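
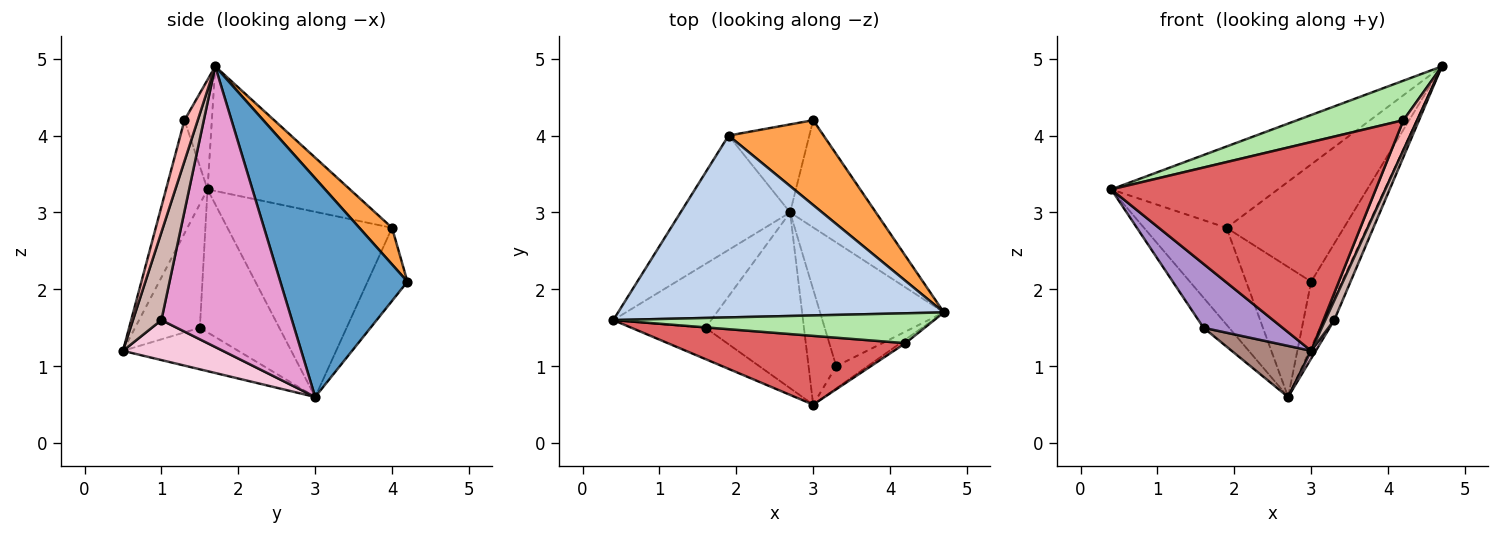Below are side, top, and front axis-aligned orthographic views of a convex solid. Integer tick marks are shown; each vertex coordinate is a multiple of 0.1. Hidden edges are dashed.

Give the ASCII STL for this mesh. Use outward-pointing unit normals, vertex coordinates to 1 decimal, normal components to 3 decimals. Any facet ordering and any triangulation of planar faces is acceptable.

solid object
 facet normal 0.908 0.218 -0.356
  outer loop
   vertex 2.7 3.0 0.6
   vertex 3.0 4.2 2.1
   vertex 4.7 1.7 4.9
  endloop
 endfacet
 facet normal -0.330 0.386 0.862
  outer loop
   vertex 1.9 4.0 2.8
   vertex 0.4 1.6 3.3
   vertex 4.7 1.7 4.9
  endloop
 endfacet
 facet normal 0.220 0.790 0.572
  outer loop
   vertex 1.9 4.0 2.8
   vertex 4.7 1.7 4.9
   vertex 3.0 4.2 2.1
  endloop
 endfacet
 facet normal -0.790 0.396 -0.468
  outer loop
   vertex 1.9 4.0 2.8
   vertex 2.7 3.0 0.6
   vertex 0.4 1.6 3.3
  endloop
 endfacet
 facet normal -0.453 0.738 -0.500
  outer loop
   vertex 1.9 4.0 2.8
   vertex 3.0 4.2 2.1
   vertex 2.7 3.0 0.6
  endloop
 endfacet
 facet normal -0.202 -0.781 0.591
  outer loop
   vertex 4.2 1.3 4.2
   vertex 4.7 1.7 4.9
   vertex 0.4 1.6 3.3
  endloop
 endfacet
 facet normal -0.147 -0.939 0.309
  outer loop
   vertex 4.2 1.3 4.2
   vertex 0.4 1.6 3.3
   vertex 3.0 0.5 1.2
  endloop
 endfacet
 facet normal 0.694 -0.715 -0.087
  outer loop
   vertex 4.2 1.3 4.2
   vertex 3.0 0.5 1.2
   vertex 4.7 1.7 4.9
  endloop
 endfacet
 facet normal -0.593 -0.723 -0.355
  outer loop
   vertex 1.6 1.5 1.5
   vertex 3.0 0.5 1.2
   vertex 0.4 1.6 3.3
  endloop
 endfacet
 facet normal -0.797 0.257 -0.546
  outer loop
   vertex 1.6 1.5 1.5
   vertex 0.4 1.6 3.3
   vertex 2.7 3.0 0.6
  endloop
 endfacet
 facet normal -0.375 -0.259 -0.890
  outer loop
   vertex 1.6 1.5 1.5
   vertex 2.7 3.0 0.6
   vertex 3.0 0.5 1.2
  endloop
 endfacet
 facet normal 0.903 -0.283 -0.323
  outer loop
   vertex 3.3 1.0 1.6
   vertex 4.7 1.7 4.9
   vertex 3.0 0.5 1.2
  endloop
 endfacet
 facet normal 0.913 0.073 -0.403
  outer loop
   vertex 3.3 1.0 1.6
   vertex 2.7 3.0 0.6
   vertex 4.7 1.7 4.9
  endloop
 endfacet
 facet normal 0.822 -0.038 -0.569
  outer loop
   vertex 3.3 1.0 1.6
   vertex 3.0 0.5 1.2
   vertex 2.7 3.0 0.6
  endloop
 endfacet
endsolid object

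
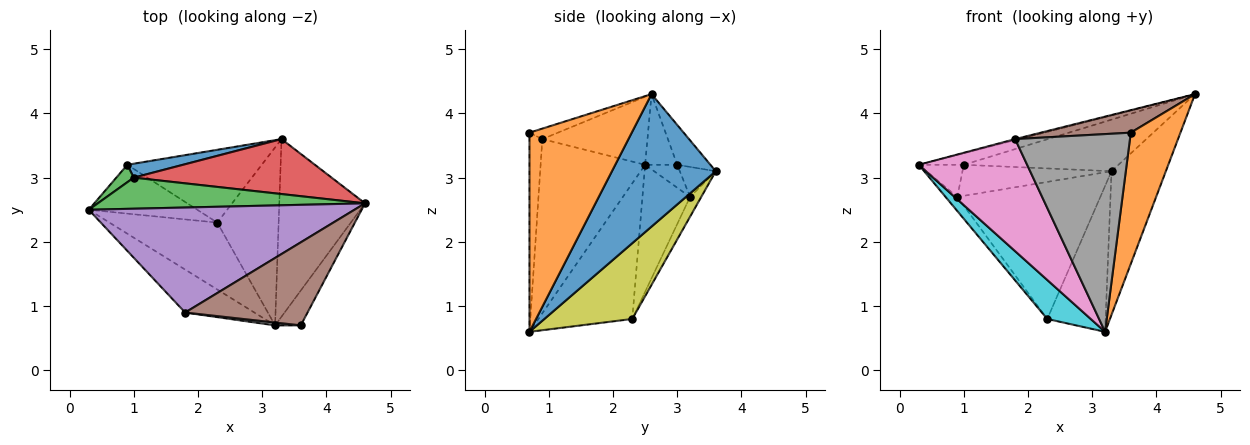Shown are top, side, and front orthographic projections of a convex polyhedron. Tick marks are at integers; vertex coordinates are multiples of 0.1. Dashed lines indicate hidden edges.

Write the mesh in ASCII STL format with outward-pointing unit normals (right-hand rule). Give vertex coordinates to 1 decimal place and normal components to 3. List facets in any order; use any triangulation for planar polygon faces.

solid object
 facet normal 0.769 0.402 -0.497
  outer loop
   vertex 3.3 3.6 3.1
   vertex 4.6 2.6 4.3
   vertex 3.2 0.7 0.6
  endloop
 endfacet
 facet normal 0.894 -0.434 -0.115
  outer loop
   vertex 3.6 0.7 3.7
   vertex 3.2 0.7 0.6
   vertex 4.6 2.6 4.3
  endloop
 endfacet
 facet normal -0.241 0.337 0.910
  outer loop
   vertex 1.0 3.0 3.2
   vertex 0.3 2.5 3.2
   vertex 4.6 2.6 4.3
  endloop
 endfacet
 facet normal -0.145 0.677 0.722
  outer loop
   vertex 1.0 3.0 3.2
   vertex 4.6 2.6 4.3
   vertex 3.3 3.6 3.1
  endloop
 endfacet
 facet normal -0.248 0.010 0.969
  outer loop
   vertex 1.8 0.9 3.6
   vertex 4.6 2.6 4.3
   vertex 0.3 2.5 3.2
  endloop
 endfacet
 facet normal -0.082 -0.260 0.962
  outer loop
   vertex 1.8 0.9 3.6
   vertex 3.6 0.7 3.7
   vertex 4.6 2.6 4.3
  endloop
 endfacet
 facet normal -0.669 -0.694 -0.266
  outer loop
   vertex 1.8 0.9 3.6
   vertex 0.3 2.5 3.2
   vertex 3.2 0.7 0.6
  endloop
 endfacet
 facet normal -0.111 -0.994 0.014
  outer loop
   vertex 1.8 0.9 3.6
   vertex 3.2 0.7 0.6
   vertex 3.6 0.7 3.7
  endloop
 endfacet
 facet normal 0.691 0.458 -0.559
  outer loop
   vertex 2.3 2.3 0.8
   vertex 3.3 3.6 3.1
   vertex 3.2 0.7 0.6
  endloop
 endfacet
 facet normal -0.736 -0.341 -0.585
  outer loop
   vertex 2.3 2.3 0.8
   vertex 3.2 0.7 0.6
   vertex 0.3 2.5 3.2
  endloop
 endfacet
 facet normal -0.215 0.891 0.399
  outer loop
   vertex 0.9 3.2 2.7
   vertex 1.0 3.0 3.2
   vertex 3.3 3.6 3.1
  endloop
 endfacet
 facet normal -0.069 0.881 -0.468
  outer loop
   vertex 0.9 3.2 2.7
   vertex 3.3 3.6 3.1
   vertex 2.3 2.3 0.8
  endloop
 endfacet
 facet normal -0.532 0.744 0.404
  outer loop
   vertex 0.9 3.2 2.7
   vertex 0.3 2.5 3.2
   vertex 1.0 3.0 3.2
  endloop
 endfacet
 facet normal -0.747 0.185 -0.638
  outer loop
   vertex 0.9 3.2 2.7
   vertex 2.3 2.3 0.8
   vertex 0.3 2.5 3.2
  endloop
 endfacet
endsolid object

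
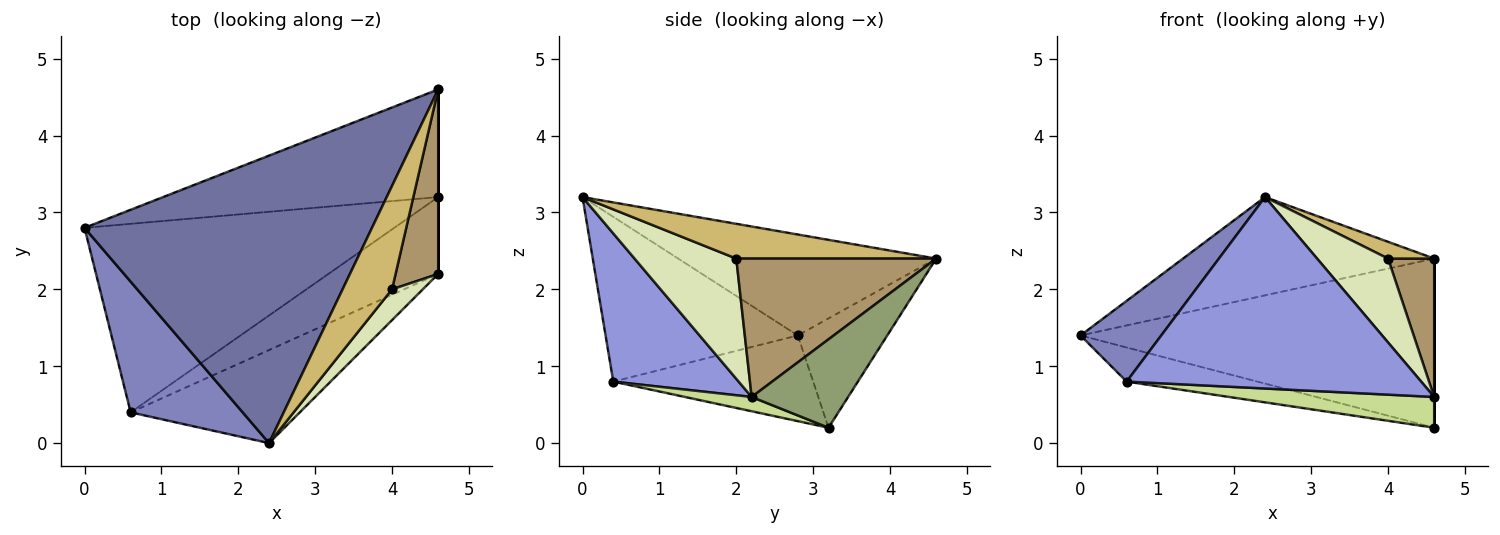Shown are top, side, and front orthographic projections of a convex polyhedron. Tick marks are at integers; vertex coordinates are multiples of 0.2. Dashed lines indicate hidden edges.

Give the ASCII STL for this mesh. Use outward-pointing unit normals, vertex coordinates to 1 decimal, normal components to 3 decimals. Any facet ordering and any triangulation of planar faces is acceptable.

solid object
 facet normal -0.315 0.307 0.898
  outer loop
   vertex 4.6 4.6 2.4
   vertex 0.0 2.8 1.4
   vertex 2.4 0.0 3.2
  endloop
 endfacet
 facet normal -0.781 -0.328 0.531
  outer loop
   vertex 0.6 0.4 0.8
   vertex 2.4 0.0 3.2
   vertex 0.0 2.8 1.4
  endloop
 endfacet
 facet normal 0.358 -0.840 -0.408
  outer loop
   vertex 0.6 0.4 0.8
   vertex 4.6 2.2 0.6
   vertex 2.4 0.0 3.2
  endloop
 endfacet
 facet normal -0.209 0.825 -0.525
  outer loop
   vertex 4.6 3.2 0.2
   vertex 0.0 2.8 1.4
   vertex 4.6 4.6 2.4
  endloop
 endfacet
 facet normal 1.000 0.000 0.000
  outer loop
   vertex 4.6 3.2 0.2
   vertex 4.6 4.6 2.4
   vertex 4.6 2.2 0.6
  endloop
 endfacet
 facet normal -0.263 0.172 -0.949
  outer loop
   vertex 4.6 3.2 0.2
   vertex 0.6 0.4 0.8
   vertex 0.0 2.8 1.4
  endloop
 endfacet
 facet normal 0.120 -0.369 -0.922
  outer loop
   vertex 4.6 3.2 0.2
   vertex 4.6 2.2 0.6
   vertex 0.6 0.4 0.8
  endloop
 endfacet
 facet normal 0.803 -0.560 0.205
  outer loop
   vertex 4.0 2.0 2.4
   vertex 2.4 0.0 3.2
   vertex 4.6 2.2 0.6
  endloop
 endfacet
 facet normal 0.933 -0.215 0.287
  outer loop
   vertex 4.0 2.0 2.4
   vertex 4.6 2.2 0.6
   vertex 4.6 4.6 2.4
  endloop
 endfacet
 facet normal 0.570 -0.132 0.811
  outer loop
   vertex 4.0 2.0 2.4
   vertex 4.6 4.6 2.4
   vertex 2.4 0.0 3.2
  endloop
 endfacet
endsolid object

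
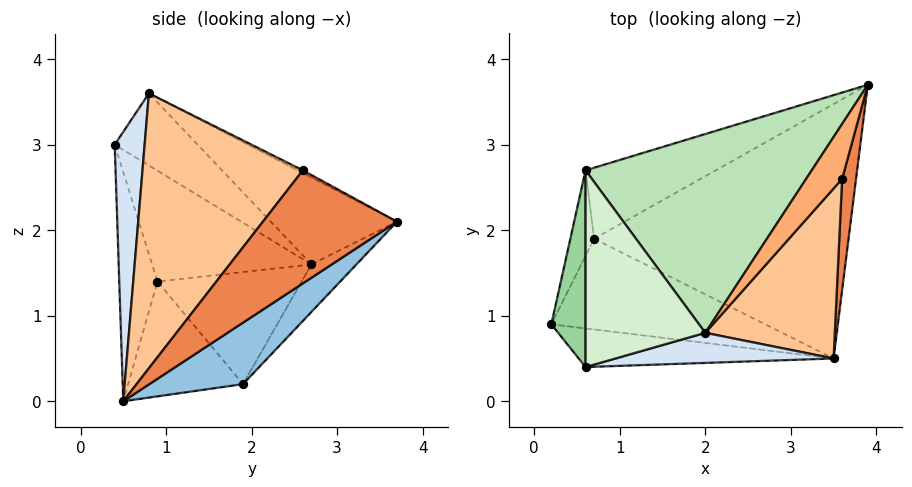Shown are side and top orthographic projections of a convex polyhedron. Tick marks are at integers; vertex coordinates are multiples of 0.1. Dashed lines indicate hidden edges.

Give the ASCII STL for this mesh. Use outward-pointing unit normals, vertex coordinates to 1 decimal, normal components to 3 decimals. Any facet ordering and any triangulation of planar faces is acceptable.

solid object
 facet normal -0.366 -0.634 -0.681
  outer loop
   vertex 0.7 1.9 0.2
   vertex 3.5 0.5 0.0
   vertex 0.2 0.9 1.4
  endloop
 endfacet
 facet normal 0.201 0.520 -0.830
  outer loop
   vertex 0.7 1.9 0.2
   vertex 3.9 3.7 2.1
   vertex 3.5 0.5 0.0
  endloop
 endfacet
 facet normal -0.217 -0.946 -0.241
  outer loop
   vertex 0.6 0.4 3.0
   vertex 0.2 0.9 1.4
   vertex 3.5 0.5 0.0
  endloop
 endfacet
 facet normal 0.205 -0.965 0.166
  outer loop
   vertex 0.6 0.4 3.0
   vertex 3.5 0.5 0.0
   vertex 2.0 0.8 3.6
  endloop
 endfacet
 facet normal 0.972 -0.200 0.120
  outer loop
   vertex 3.6 2.6 2.7
   vertex 3.5 0.5 0.0
   vertex 3.9 3.7 2.1
  endloop
 endfacet
 facet normal -0.064 0.491 0.869
  outer loop
   vertex 3.6 2.6 2.7
   vertex 3.9 3.7 2.1
   vertex 2.0 0.8 3.6
  endloop
 endfacet
 facet normal 0.779 -0.509 0.367
  outer loop
   vertex 3.6 2.6 2.7
   vertex 2.0 0.8 3.6
   vertex 3.5 0.5 0.0
  endloop
 endfacet
 facet normal -0.951 0.234 -0.202
  outer loop
   vertex 0.6 2.7 1.6
   vertex 0.7 1.9 0.2
   vertex 0.2 0.9 1.4
  endloop
 endfacet
 facet normal -0.182 0.848 -0.498
  outer loop
   vertex 0.6 2.7 1.6
   vertex 3.9 3.7 2.1
   vertex 0.7 1.9 0.2
  endloop
 endfacet
 facet normal -0.940 0.177 0.290
  outer loop
   vertex 0.6 2.7 1.6
   vertex 0.2 0.9 1.4
   vertex 0.6 0.4 3.0
  endloop
 endfacet
 facet normal -0.292 0.583 0.758
  outer loop
   vertex 0.6 2.7 1.6
   vertex 2.0 0.8 3.6
   vertex 3.9 3.7 2.1
  endloop
 endfacet
 facet normal -0.458 0.462 0.760
  outer loop
   vertex 0.6 2.7 1.6
   vertex 0.6 0.4 3.0
   vertex 2.0 0.8 3.6
  endloop
 endfacet
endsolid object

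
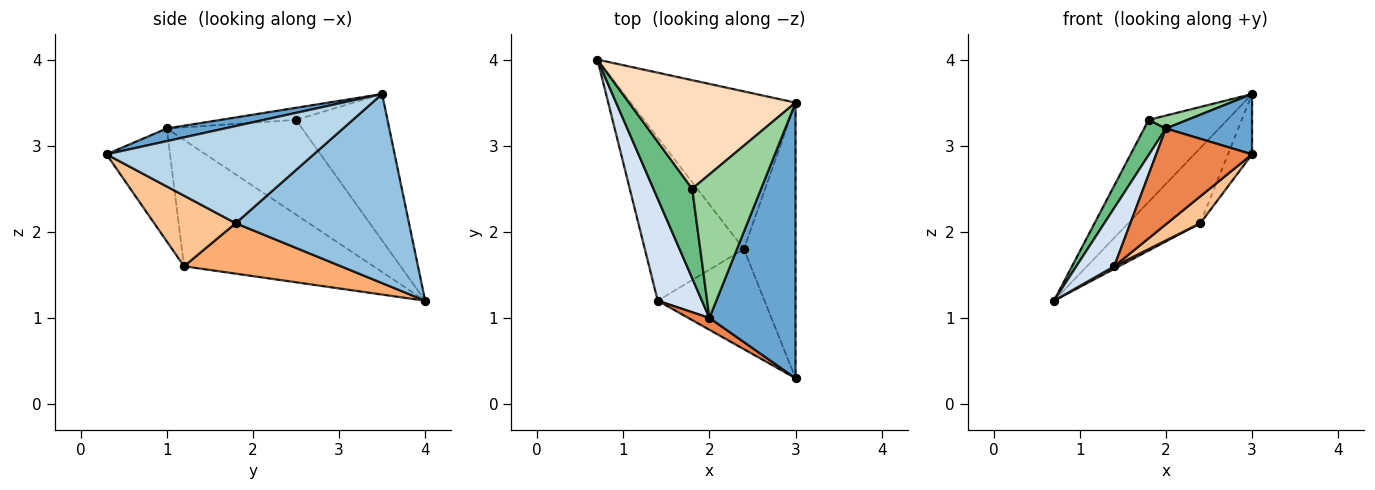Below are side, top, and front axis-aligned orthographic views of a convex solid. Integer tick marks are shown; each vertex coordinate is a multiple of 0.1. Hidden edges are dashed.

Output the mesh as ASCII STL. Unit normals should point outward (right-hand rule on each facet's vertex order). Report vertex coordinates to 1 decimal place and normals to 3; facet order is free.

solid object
 facet normal 0.142 -0.212 0.967
  outer loop
   vertex 2.0 1.0 3.2
   vertex 3.0 0.3 2.9
   vertex 3.0 3.5 3.6
  endloop
 endfacet
 facet normal 0.719 0.299 -0.627
  outer loop
   vertex 2.4 1.8 2.1
   vertex 0.7 4.0 1.2
   vertex 3.0 3.5 3.6
  endloop
 endfacet
 facet normal 0.878 0.102 -0.467
  outer loop
   vertex 2.4 1.8 2.1
   vertex 3.0 3.5 3.6
   vertex 3.0 0.3 2.9
  endloop
 endfacet
 facet normal -0.927 -0.185 0.325
  outer loop
   vertex 1.4 1.2 1.6
   vertex 2.0 1.0 3.2
   vertex 0.7 4.0 1.2
  endloop
 endfacet
 facet normal -0.550 -0.829 0.102
  outer loop
   vertex 1.4 1.2 1.6
   vertex 3.0 0.3 2.9
   vertex 2.0 1.0 3.2
  endloop
 endfacet
 facet normal 0.454 -0.014 -0.891
  outer loop
   vertex 1.4 1.2 1.6
   vertex 0.7 4.0 1.2
   vertex 2.4 1.8 2.1
  endloop
 endfacet
 facet normal 0.538 -0.219 -0.814
  outer loop
   vertex 1.4 1.2 1.6
   vertex 2.4 1.8 2.1
   vertex 3.0 0.3 2.9
  endloop
 endfacet
 facet normal -0.574 0.493 0.653
  outer loop
   vertex 1.8 2.5 3.3
   vertex 3.0 3.5 3.6
   vertex 0.7 4.0 1.2
  endloop
 endfacet
 facet normal -0.915 -0.147 0.375
  outer loop
   vertex 1.8 2.5 3.3
   vertex 0.7 4.0 1.2
   vertex 2.0 1.0 3.2
  endloop
 endfacet
 facet normal -0.172 -0.088 0.981
  outer loop
   vertex 1.8 2.5 3.3
   vertex 2.0 1.0 3.2
   vertex 3.0 3.5 3.6
  endloop
 endfacet
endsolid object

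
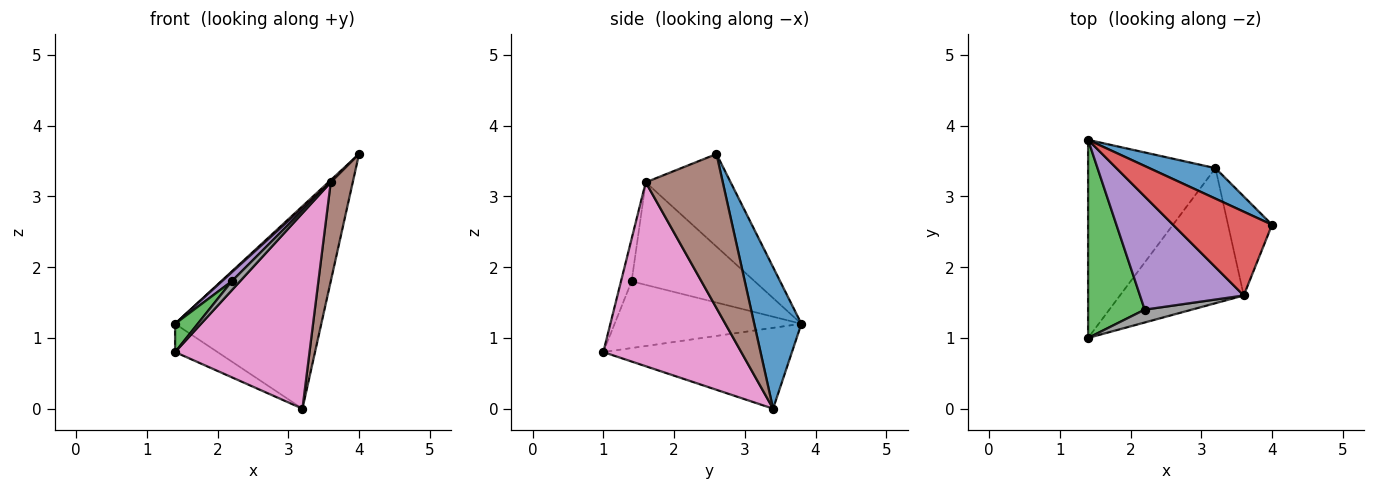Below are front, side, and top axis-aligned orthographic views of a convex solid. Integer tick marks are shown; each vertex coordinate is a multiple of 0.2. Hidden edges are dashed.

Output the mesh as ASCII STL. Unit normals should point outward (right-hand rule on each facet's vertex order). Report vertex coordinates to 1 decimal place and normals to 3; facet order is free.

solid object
 facet normal 0.304 0.942 0.142
  outer loop
   vertex 3.2 3.4 0.0
   vertex 1.4 3.8 1.2
   vertex 4.0 2.6 3.6
  endloop
 endfacet
 facet normal -0.532 0.120 -0.838
  outer loop
   vertex 3.2 3.4 0.0
   vertex 1.4 1.0 0.8
   vertex 1.4 3.8 1.2
  endloop
 endfacet
 facet normal -0.759 -0.092 0.644
  outer loop
   vertex 2.2 1.4 1.8
   vertex 1.4 3.8 1.2
   vertex 1.4 1.0 0.8
  endloop
 endfacet
 facet normal -0.683 -0.019 0.730
  outer loop
   vertex 3.6 1.6 3.2
   vertex 4.0 2.6 3.6
   vertex 1.4 3.8 1.2
  endloop
 endfacet
 facet normal -0.702 -0.056 0.710
  outer loop
   vertex 3.6 1.6 3.2
   vertex 1.4 3.8 1.2
   vertex 2.2 1.4 1.8
  endloop
 endfacet
 facet normal 0.927 -0.265 -0.265
  outer loop
   vertex 3.6 1.6 3.2
   vertex 3.2 3.4 0.0
   vertex 4.0 2.6 3.6
  endloop
 endfacet
 facet normal 0.645 -0.629 -0.434
  outer loop
   vertex 3.6 1.6 3.2
   vertex 1.4 1.0 0.8
   vertex 3.2 3.4 0.0
  endloop
 endfacet
 facet normal -0.593 -0.462 0.659
  outer loop
   vertex 3.6 1.6 3.2
   vertex 2.2 1.4 1.8
   vertex 1.4 1.0 0.8
  endloop
 endfacet
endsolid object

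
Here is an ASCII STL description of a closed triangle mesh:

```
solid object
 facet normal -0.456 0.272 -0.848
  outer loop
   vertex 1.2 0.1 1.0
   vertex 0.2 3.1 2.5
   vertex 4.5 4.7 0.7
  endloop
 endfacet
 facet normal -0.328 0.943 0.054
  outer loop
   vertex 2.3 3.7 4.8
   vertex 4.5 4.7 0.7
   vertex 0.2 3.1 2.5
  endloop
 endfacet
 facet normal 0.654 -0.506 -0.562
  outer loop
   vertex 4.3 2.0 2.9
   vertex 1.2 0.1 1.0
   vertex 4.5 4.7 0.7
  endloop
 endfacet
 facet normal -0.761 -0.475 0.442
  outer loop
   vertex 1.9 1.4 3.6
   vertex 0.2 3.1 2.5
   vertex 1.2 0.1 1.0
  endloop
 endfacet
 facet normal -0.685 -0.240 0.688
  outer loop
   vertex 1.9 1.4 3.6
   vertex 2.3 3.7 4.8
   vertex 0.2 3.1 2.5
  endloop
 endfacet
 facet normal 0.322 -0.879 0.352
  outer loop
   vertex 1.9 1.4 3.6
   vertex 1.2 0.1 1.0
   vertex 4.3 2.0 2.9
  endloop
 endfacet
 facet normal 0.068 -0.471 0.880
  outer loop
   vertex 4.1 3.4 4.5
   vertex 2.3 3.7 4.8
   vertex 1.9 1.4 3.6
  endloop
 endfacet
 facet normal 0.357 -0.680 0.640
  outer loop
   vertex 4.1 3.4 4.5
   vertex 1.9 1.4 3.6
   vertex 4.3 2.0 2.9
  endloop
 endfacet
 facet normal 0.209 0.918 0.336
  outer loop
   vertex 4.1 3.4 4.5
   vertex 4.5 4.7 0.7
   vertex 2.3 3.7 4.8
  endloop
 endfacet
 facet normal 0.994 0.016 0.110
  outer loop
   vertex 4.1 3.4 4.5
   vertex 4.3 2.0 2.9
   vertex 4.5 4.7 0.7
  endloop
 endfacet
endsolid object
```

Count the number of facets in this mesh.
10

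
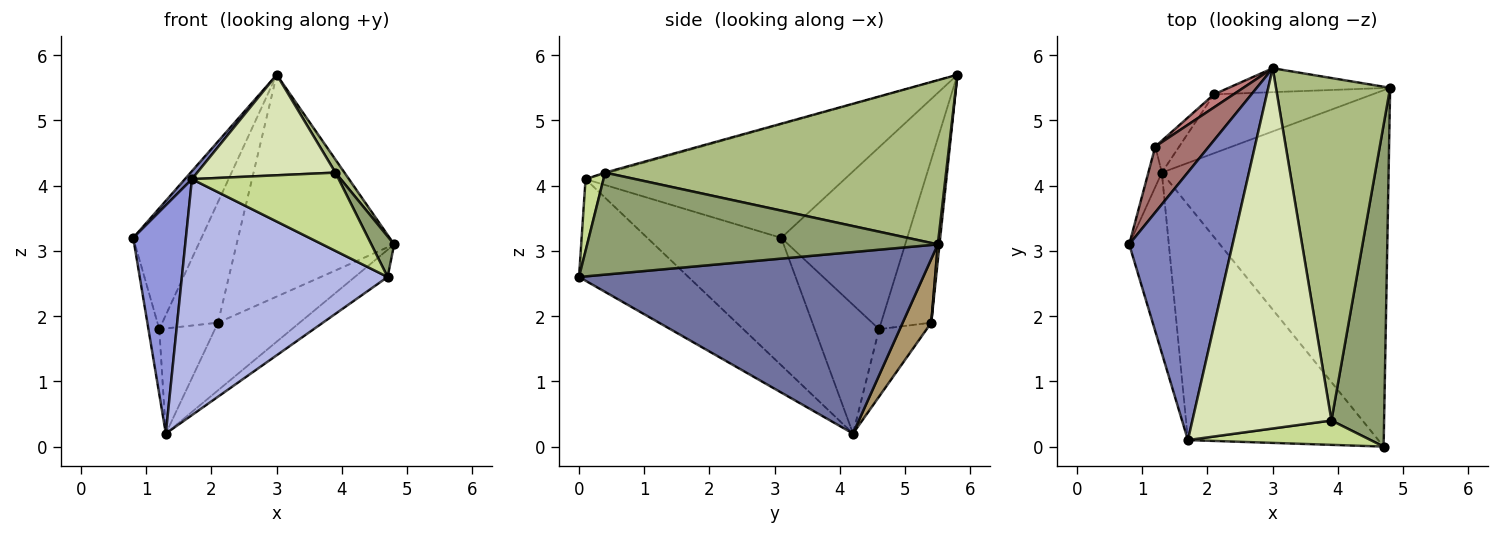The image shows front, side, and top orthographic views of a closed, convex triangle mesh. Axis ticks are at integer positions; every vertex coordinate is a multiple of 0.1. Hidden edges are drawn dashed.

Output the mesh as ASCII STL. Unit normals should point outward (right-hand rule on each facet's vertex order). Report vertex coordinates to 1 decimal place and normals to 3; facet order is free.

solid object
 facet normal 0.624 0.060 -0.779
  outer loop
   vertex 1.3 4.2 0.2
   vertex 4.8 5.5 3.1
   vertex 4.7 0.0 2.6
  endloop
 endfacet
 facet normal -0.740 -0.020 0.673
  outer loop
   vertex 1.7 0.1 4.1
   vertex 3.0 5.8 5.7
   vertex 0.8 3.1 3.2
  endloop
 endfacet
 facet normal -0.894 -0.352 -0.278
  outer loop
   vertex 1.7 0.1 4.1
   vertex 0.8 3.1 3.2
   vertex 1.3 4.2 0.2
  endloop
 endfacet
 facet normal -0.352 -0.663 -0.661
  outer loop
   vertex 1.7 0.1 4.1
   vertex 1.3 4.2 0.2
   vertex 4.7 0.0 2.6
  endloop
 endfacet
 facet normal 0.887 -0.058 0.458
  outer loop
   vertex 3.9 0.4 4.2
   vertex 4.7 0.0 2.6
   vertex 4.8 5.5 3.1
  endloop
 endfacet
 facet normal 0.821 -0.022 0.571
  outer loop
   vertex 3.9 0.4 4.2
   vertex 4.8 5.5 3.1
   vertex 3.0 5.8 5.7
  endloop
 endfacet
 facet normal 0.116 -0.948 0.295
  outer loop
   vertex 3.9 0.4 4.2
   vertex 1.7 0.1 4.1
   vertex 4.7 0.0 2.6
  endloop
 endfacet
 facet normal -0.007 -0.269 0.963
  outer loop
   vertex 3.9 0.4 4.2
   vertex 3.0 5.8 5.7
   vertex 1.7 0.1 4.1
  endloop
 endfacet
 facet normal 0.255 0.729 -0.635
  outer loop
   vertex 2.1 5.4 1.9
   vertex 4.8 5.5 3.1
   vertex 1.3 4.2 0.2
  endloop
 endfacet
 facet normal 0.011 0.994 -0.107
  outer loop
   vertex 2.1 5.4 1.9
   vertex 3.0 5.8 5.7
   vertex 4.8 5.5 3.1
  endloop
 endfacet
 facet normal -0.981 0.166 -0.103
  outer loop
   vertex 1.2 4.6 1.8
   vertex 1.3 4.2 0.2
   vertex 0.8 3.1 3.2
  endloop
 endfacet
 facet normal -0.633 0.741 -0.225
  outer loop
   vertex 1.2 4.6 1.8
   vertex 2.1 5.4 1.9
   vertex 1.3 4.2 0.2
  endloop
 endfacet
 facet normal -0.851 0.461 0.251
  outer loop
   vertex 1.2 4.6 1.8
   vertex 0.8 3.1 3.2
   vertex 3.0 5.8 5.7
  endloop
 endfacet
 facet normal -0.667 0.741 0.080
  outer loop
   vertex 1.2 4.6 1.8
   vertex 3.0 5.8 5.7
   vertex 2.1 5.4 1.9
  endloop
 endfacet
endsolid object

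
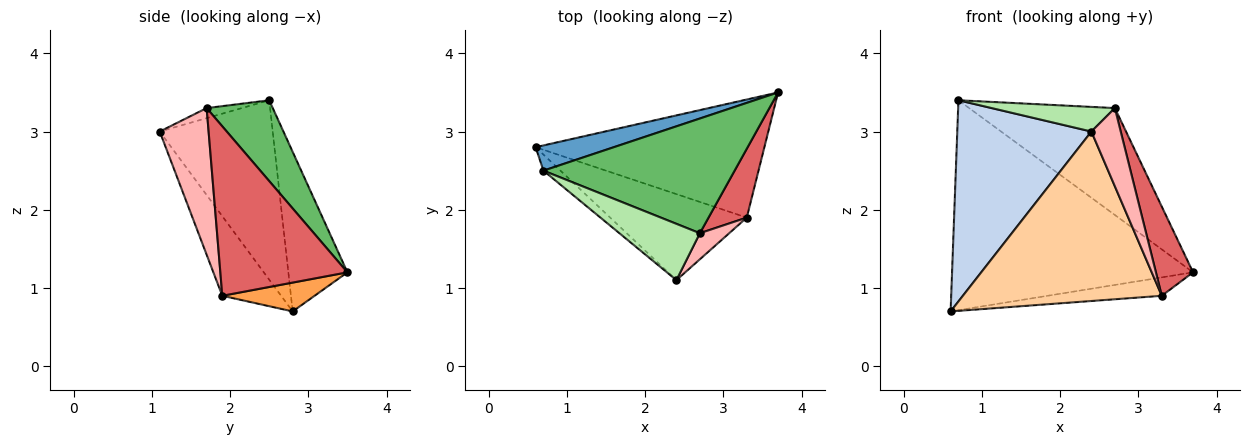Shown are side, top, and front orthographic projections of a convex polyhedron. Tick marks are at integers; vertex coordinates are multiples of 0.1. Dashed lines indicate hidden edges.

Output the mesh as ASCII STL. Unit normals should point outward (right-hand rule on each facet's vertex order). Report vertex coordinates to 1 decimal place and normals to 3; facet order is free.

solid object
 facet normal -0.237 0.965 0.116
  outer loop
   vertex 0.7 2.5 3.4
   vertex 3.7 3.5 1.2
   vertex 0.6 2.8 0.7
  endloop
 endfacet
 facet normal -0.643 -0.763 -0.061
  outer loop
   vertex 0.7 2.5 3.4
   vertex 0.6 2.8 0.7
   vertex 2.4 1.1 3.0
  endloop
 endfacet
 facet normal 0.124 0.153 -0.980
  outer loop
   vertex 3.3 1.9 0.9
   vertex 0.6 2.8 0.7
   vertex 3.7 3.5 1.2
  endloop
 endfacet
 facet normal -0.255 -0.862 -0.438
  outer loop
   vertex 3.3 1.9 0.9
   vertex 2.4 1.1 3.0
   vertex 0.6 2.8 0.7
  endloop
 endfacet
 facet normal 0.295 0.651 0.699
  outer loop
   vertex 2.7 1.7 3.3
   vertex 3.7 3.5 1.2
   vertex 0.7 2.5 3.4
  endloop
 endfacet
 facet normal -0.114 -0.398 0.910
  outer loop
   vertex 2.7 1.7 3.3
   vertex 0.7 2.5 3.4
   vertex 2.4 1.1 3.0
  endloop
 endfacet
 facet normal 0.938 -0.274 0.212
  outer loop
   vertex 2.7 1.7 3.3
   vertex 3.3 1.9 0.9
   vertex 3.7 3.5 1.2
  endloop
 endfacet
 facet normal 0.845 -0.507 0.169
  outer loop
   vertex 2.7 1.7 3.3
   vertex 2.4 1.1 3.0
   vertex 3.3 1.9 0.9
  endloop
 endfacet
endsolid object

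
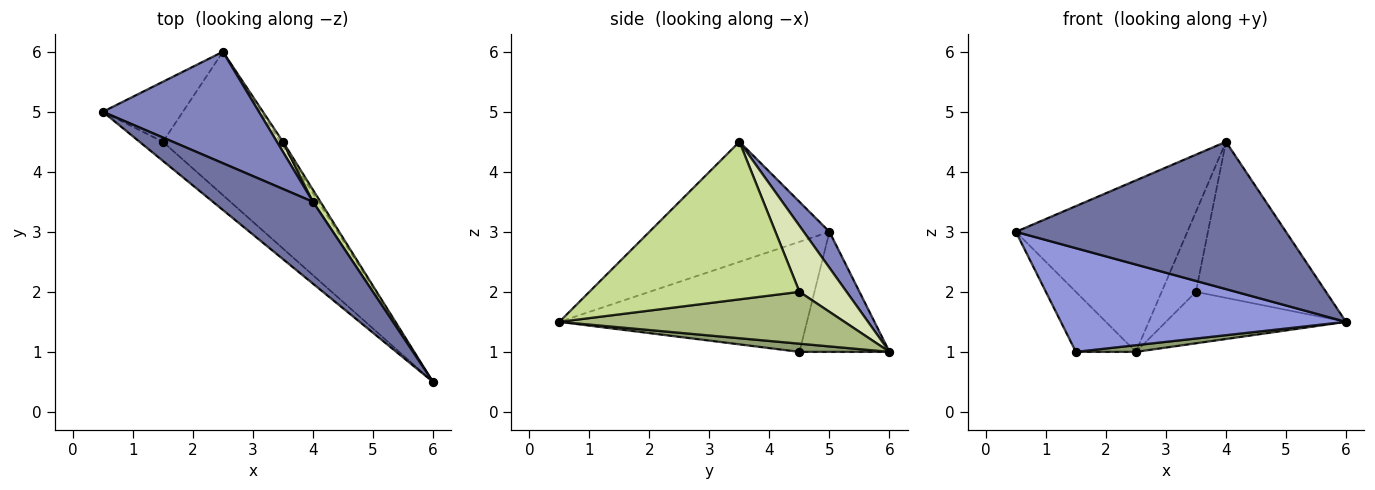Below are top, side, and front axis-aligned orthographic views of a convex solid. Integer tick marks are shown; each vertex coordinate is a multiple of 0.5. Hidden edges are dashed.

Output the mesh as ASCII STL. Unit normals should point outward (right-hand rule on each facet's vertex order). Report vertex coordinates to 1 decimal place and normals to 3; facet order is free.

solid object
 facet normal -0.504 -0.755 0.420
  outer loop
   vertex 4.0 3.5 4.5
   vertex 0.5 5.0 3.0
   vertex 6.0 0.5 1.5
  endloop
 endfacet
 facet normal 0.125 0.832 0.541
  outer loop
   vertex 4.0 3.5 4.5
   vertex 2.5 6.0 1.0
   vertex 0.5 5.0 3.0
  endloop
 endfacet
 facet normal -0.649 -0.748 -0.138
  outer loop
   vertex 1.5 4.5 1.0
   vertex 6.0 0.5 1.5
   vertex 0.5 5.0 3.0
  endloop
 endfacet
 facet normal -0.728 0.485 -0.485
  outer loop
   vertex 1.5 4.5 1.0
   vertex 0.5 5.0 3.0
   vertex 2.5 6.0 1.0
  endloop
 endfacet
 facet normal 0.070 -0.046 -0.997
  outer loop
   vertex 1.5 4.5 1.0
   vertex 2.5 6.0 1.0
   vertex 6.0 0.5 1.5
  endloop
 endfacet
 facet normal 0.845 0.533 -0.044
  outer loop
   vertex 3.5 4.5 2.0
   vertex 6.0 0.5 1.5
   vertex 2.5 6.0 1.0
  endloop
 endfacet
 facet normal 0.850 0.526 0.040
  outer loop
   vertex 3.5 4.5 2.0
   vertex 4.0 3.5 4.5
   vertex 6.0 0.5 1.5
  endloop
 endfacet
 facet normal 0.807 0.587 0.073
  outer loop
   vertex 3.5 4.5 2.0
   vertex 2.5 6.0 1.0
   vertex 4.0 3.5 4.5
  endloop
 endfacet
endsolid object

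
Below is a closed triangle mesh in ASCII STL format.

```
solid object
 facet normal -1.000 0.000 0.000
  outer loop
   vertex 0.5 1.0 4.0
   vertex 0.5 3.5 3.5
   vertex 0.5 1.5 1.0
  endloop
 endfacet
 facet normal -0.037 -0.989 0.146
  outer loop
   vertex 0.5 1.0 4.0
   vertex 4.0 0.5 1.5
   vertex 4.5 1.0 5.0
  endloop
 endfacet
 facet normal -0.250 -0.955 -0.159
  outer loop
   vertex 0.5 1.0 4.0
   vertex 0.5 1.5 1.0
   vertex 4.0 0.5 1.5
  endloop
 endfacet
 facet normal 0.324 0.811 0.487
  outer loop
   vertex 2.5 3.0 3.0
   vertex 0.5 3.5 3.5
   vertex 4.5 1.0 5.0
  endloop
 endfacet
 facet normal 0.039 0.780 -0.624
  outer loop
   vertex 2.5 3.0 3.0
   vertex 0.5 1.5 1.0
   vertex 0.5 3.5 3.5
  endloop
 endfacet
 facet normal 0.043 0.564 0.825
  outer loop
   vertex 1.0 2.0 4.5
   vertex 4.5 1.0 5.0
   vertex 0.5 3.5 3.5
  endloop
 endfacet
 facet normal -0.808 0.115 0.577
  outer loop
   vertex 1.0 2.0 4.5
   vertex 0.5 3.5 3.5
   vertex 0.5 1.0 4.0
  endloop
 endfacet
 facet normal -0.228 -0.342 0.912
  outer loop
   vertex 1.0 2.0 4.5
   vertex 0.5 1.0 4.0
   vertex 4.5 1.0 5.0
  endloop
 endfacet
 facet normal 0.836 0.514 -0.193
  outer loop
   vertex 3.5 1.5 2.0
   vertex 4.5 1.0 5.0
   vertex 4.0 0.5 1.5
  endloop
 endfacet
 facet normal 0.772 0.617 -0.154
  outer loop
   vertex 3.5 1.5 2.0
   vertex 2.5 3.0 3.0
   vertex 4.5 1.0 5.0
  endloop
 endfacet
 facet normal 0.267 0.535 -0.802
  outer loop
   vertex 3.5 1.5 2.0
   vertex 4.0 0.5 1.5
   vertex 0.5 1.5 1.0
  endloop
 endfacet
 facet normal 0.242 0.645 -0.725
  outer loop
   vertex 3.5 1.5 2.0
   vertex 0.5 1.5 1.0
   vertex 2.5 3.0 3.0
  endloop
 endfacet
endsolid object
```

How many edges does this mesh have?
18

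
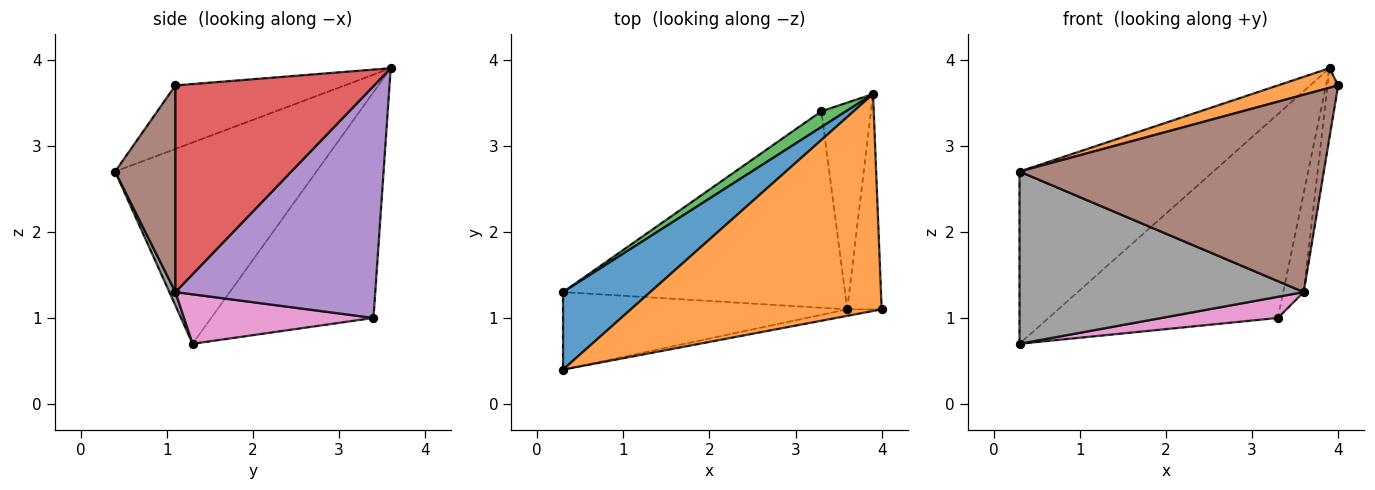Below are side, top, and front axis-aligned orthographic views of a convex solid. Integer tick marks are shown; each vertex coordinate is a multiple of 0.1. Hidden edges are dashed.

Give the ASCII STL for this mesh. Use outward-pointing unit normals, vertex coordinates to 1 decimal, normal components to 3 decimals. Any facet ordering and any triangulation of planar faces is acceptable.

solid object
 facet normal -0.688 0.662 0.298
  outer loop
   vertex 0.3 0.4 2.7
   vertex 3.9 3.6 3.9
   vertex 0.3 1.3 0.7
  endloop
 endfacet
 facet normal -0.245 -0.087 0.966
  outer loop
   vertex 0.3 0.4 2.7
   vertex 4.0 1.1 3.7
   vertex 3.9 3.6 3.9
  endloop
 endfacet
 facet normal -0.577 0.815 0.063
  outer loop
   vertex 3.3 3.4 1.0
   vertex 0.3 1.3 0.7
   vertex 3.9 3.6 3.9
  endloop
 endfacet
 facet normal 0.985 0.053 -0.164
  outer loop
   vertex 3.6 1.1 1.3
   vertex 3.9 3.6 3.9
   vertex 4.0 1.1 3.7
  endloop
 endfacet
 facet normal 0.973 0.100 -0.208
  outer loop
   vertex 3.6 1.1 1.3
   vertex 3.3 3.4 1.0
   vertex 3.9 3.6 3.9
  endloop
 endfacet
 facet normal 0.194 -0.980 -0.032
  outer loop
   vertex 3.6 1.1 1.3
   vertex 4.0 1.1 3.7
   vertex 0.3 0.4 2.7
  endloop
 endfacet
 facet normal 0.172 -0.105 -0.979
  outer loop
   vertex 3.6 1.1 1.3
   vertex 0.3 1.3 0.7
   vertex 3.3 3.4 1.0
  endloop
 endfacet
 facet normal 0.019 -0.912 -0.410
  outer loop
   vertex 3.6 1.1 1.3
   vertex 0.3 0.4 2.7
   vertex 0.3 1.3 0.7
  endloop
 endfacet
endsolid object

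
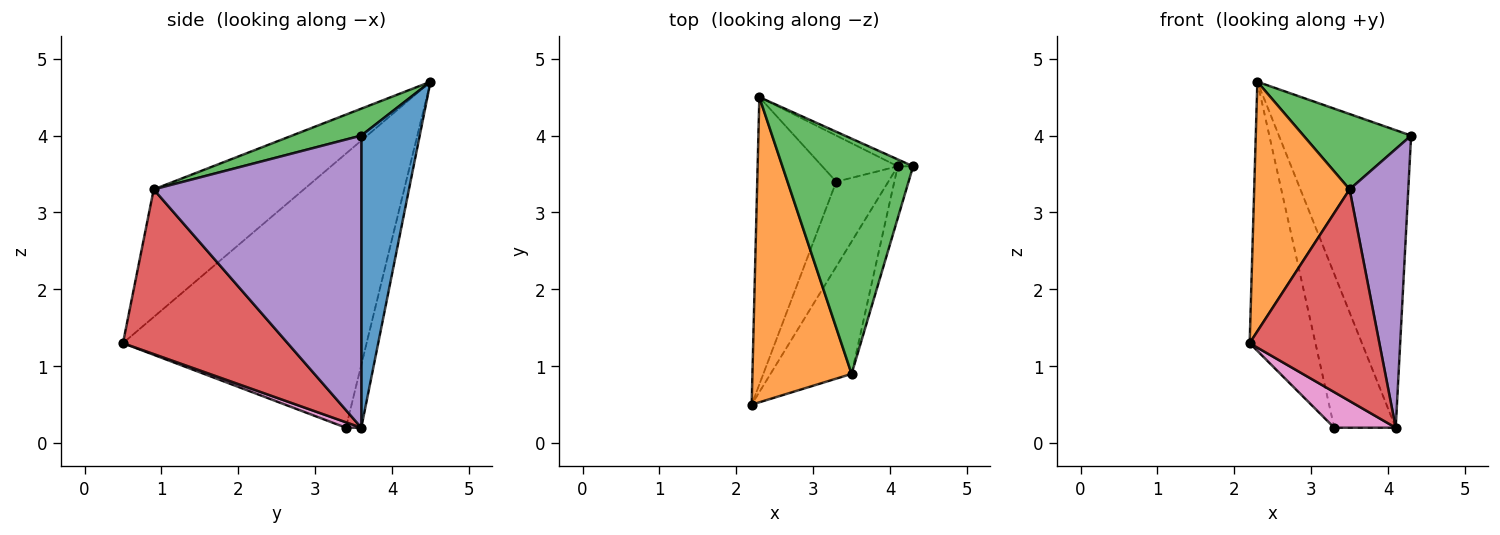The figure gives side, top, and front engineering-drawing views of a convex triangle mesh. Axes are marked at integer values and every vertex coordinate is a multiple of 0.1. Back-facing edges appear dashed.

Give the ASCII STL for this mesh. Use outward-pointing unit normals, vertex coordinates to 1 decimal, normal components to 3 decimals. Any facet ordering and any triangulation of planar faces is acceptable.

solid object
 facet normal 0.404 0.914 -0.021
  outer loop
   vertex 4.1 3.6 0.2
   vertex 2.3 4.5 4.7
   vertex 4.3 3.6 4.0
  endloop
 endfacet
 facet normal -0.706 -0.449 0.548
  outer loop
   vertex 3.5 0.9 3.3
   vertex 2.3 4.5 4.7
   vertex 2.2 0.5 1.3
  endloop
 endfacet
 facet normal 0.192 -0.299 0.935
  outer loop
   vertex 3.5 0.9 3.3
   vertex 4.3 3.6 4.0
   vertex 2.3 4.5 4.7
  endloop
 endfacet
 facet normal 0.733 -0.577 -0.361
  outer loop
   vertex 3.5 0.9 3.3
   vertex 2.2 0.5 1.3
   vertex 4.1 3.6 0.2
  endloop
 endfacet
 facet normal 0.961 -0.272 -0.051
  outer loop
   vertex 3.5 0.9 3.3
   vertex 4.1 3.6 0.2
   vertex 4.3 3.6 4.0
  endloop
 endfacet
 facet normal -0.930 0.251 -0.268
  outer loop
   vertex 3.3 3.4 0.2
   vertex 2.2 0.5 1.3
   vertex 2.3 4.5 4.7
  endloop
 endfacet
 facet normal 0.096 -0.385 -0.918
  outer loop
   vertex 3.3 3.4 0.2
   vertex 4.1 3.6 0.2
   vertex 2.2 0.5 1.3
  endloop
 endfacet
 facet normal -0.233 0.931 -0.279
  outer loop
   vertex 3.3 3.4 0.2
   vertex 2.3 4.5 4.7
   vertex 4.1 3.6 0.2
  endloop
 endfacet
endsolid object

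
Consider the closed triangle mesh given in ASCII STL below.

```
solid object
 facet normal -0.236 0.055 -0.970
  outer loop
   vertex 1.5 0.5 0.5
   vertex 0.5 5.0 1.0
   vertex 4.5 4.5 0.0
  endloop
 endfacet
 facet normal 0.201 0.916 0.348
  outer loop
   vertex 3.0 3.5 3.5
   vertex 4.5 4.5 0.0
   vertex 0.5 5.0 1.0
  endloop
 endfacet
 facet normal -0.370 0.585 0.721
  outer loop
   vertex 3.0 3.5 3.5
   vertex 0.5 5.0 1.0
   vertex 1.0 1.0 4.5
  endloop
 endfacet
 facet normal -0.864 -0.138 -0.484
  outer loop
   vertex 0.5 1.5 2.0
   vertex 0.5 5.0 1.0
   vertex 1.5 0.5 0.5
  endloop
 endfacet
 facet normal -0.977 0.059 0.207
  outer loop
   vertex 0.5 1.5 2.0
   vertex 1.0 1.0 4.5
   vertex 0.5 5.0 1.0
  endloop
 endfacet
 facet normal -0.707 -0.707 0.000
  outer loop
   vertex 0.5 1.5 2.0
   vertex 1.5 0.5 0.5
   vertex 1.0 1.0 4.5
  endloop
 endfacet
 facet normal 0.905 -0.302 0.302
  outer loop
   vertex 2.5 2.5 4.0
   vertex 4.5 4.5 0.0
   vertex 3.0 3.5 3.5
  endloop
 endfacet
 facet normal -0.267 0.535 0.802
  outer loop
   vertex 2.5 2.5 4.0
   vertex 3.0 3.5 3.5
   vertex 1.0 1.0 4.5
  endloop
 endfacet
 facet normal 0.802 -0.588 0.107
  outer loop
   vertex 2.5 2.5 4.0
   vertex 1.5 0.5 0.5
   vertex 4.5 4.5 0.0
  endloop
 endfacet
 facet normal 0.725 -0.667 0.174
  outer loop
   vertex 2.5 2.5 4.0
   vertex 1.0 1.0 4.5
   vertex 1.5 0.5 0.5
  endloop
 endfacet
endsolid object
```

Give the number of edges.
15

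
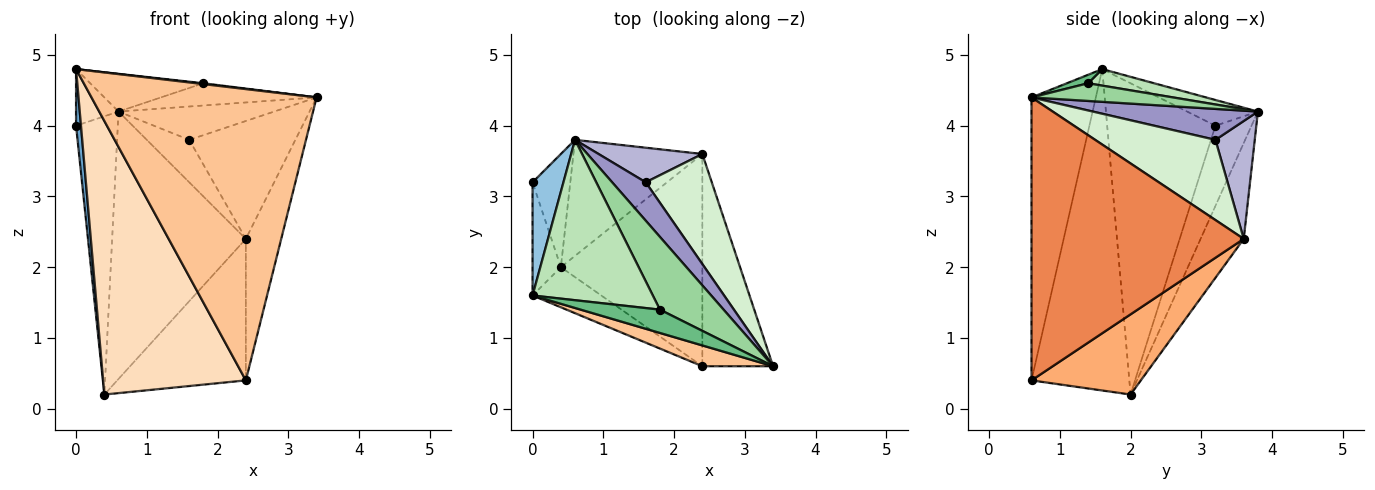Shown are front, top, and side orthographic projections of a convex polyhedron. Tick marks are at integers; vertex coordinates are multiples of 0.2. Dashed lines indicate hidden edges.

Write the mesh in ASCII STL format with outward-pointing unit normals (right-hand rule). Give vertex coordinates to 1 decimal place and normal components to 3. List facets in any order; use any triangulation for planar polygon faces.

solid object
 facet normal -0.995 -0.045 -0.090
  outer loop
   vertex 0.4 2.0 0.2
   vertex 0.0 1.6 4.8
   vertex 0.0 3.2 4.0
  endloop
 endfacet
 facet normal -0.598 0.359 0.717
  outer loop
   vertex 0.6 3.8 4.2
   vertex 0.0 3.2 4.0
   vertex 0.0 1.6 4.8
  endloop
 endfacet
 facet normal -0.625 0.723 -0.294
  outer loop
   vertex 0.6 3.8 4.2
   vertex 0.4 2.0 0.2
   vertex 0.0 3.2 4.0
  endloop
 endfacet
 facet normal -0.284 0.880 -0.382
  outer loop
   vertex 0.6 3.8 4.2
   vertex 2.4 3.6 2.4
   vertex 0.4 2.0 0.2
  endloop
 endfacet
 facet normal 0.958 0.160 -0.239
  outer loop
   vertex 2.4 0.6 0.4
   vertex 2.4 3.6 2.4
   vertex 3.4 0.6 4.4
  endloop
 endfacet
 facet normal 0.426 0.502 -0.753
  outer loop
   vertex 2.4 0.6 0.4
   vertex 0.4 2.0 0.2
   vertex 2.4 3.6 2.4
  endloop
 endfacet
 facet normal -0.274 -0.959 0.069
  outer loop
   vertex 2.4 0.6 0.4
   vertex 3.4 0.6 4.4
   vertex 0.0 1.6 4.8
  endloop
 endfacet
 facet normal -0.561 -0.819 -0.120
  outer loop
   vertex 2.4 0.6 0.4
   vertex 0.0 1.6 4.8
   vertex 0.4 2.0 0.2
  endloop
 endfacet
 facet normal 0.106 -0.035 0.994
  outer loop
   vertex 1.8 1.4 4.6
   vertex 0.0 1.6 4.8
   vertex 3.4 0.6 4.4
  endloop
 endfacet
 facet normal 0.257 0.282 0.924
  outer loop
   vertex 1.8 1.4 4.6
   vertex 3.4 0.6 4.4
   vertex 0.6 3.8 4.2
  endloop
 endfacet
 facet normal 0.132 0.227 0.965
  outer loop
   vertex 1.8 1.4 4.6
   vertex 0.6 3.8 4.2
   vertex 0.0 1.6 4.8
  endloop
 endfacet
 facet normal 0.638 0.563 0.525
  outer loop
   vertex 1.6 3.2 3.8
   vertex 3.4 0.6 4.4
   vertex 2.4 3.6 2.4
  endloop
 endfacet
 facet normal 0.571 0.538 0.620
  outer loop
   vertex 1.6 3.2 3.8
   vertex 0.6 3.8 4.2
   vertex 3.4 0.6 4.4
  endloop
 endfacet
 facet normal 0.583 0.630 0.513
  outer loop
   vertex 1.6 3.2 3.8
   vertex 2.4 3.6 2.4
   vertex 0.6 3.8 4.2
  endloop
 endfacet
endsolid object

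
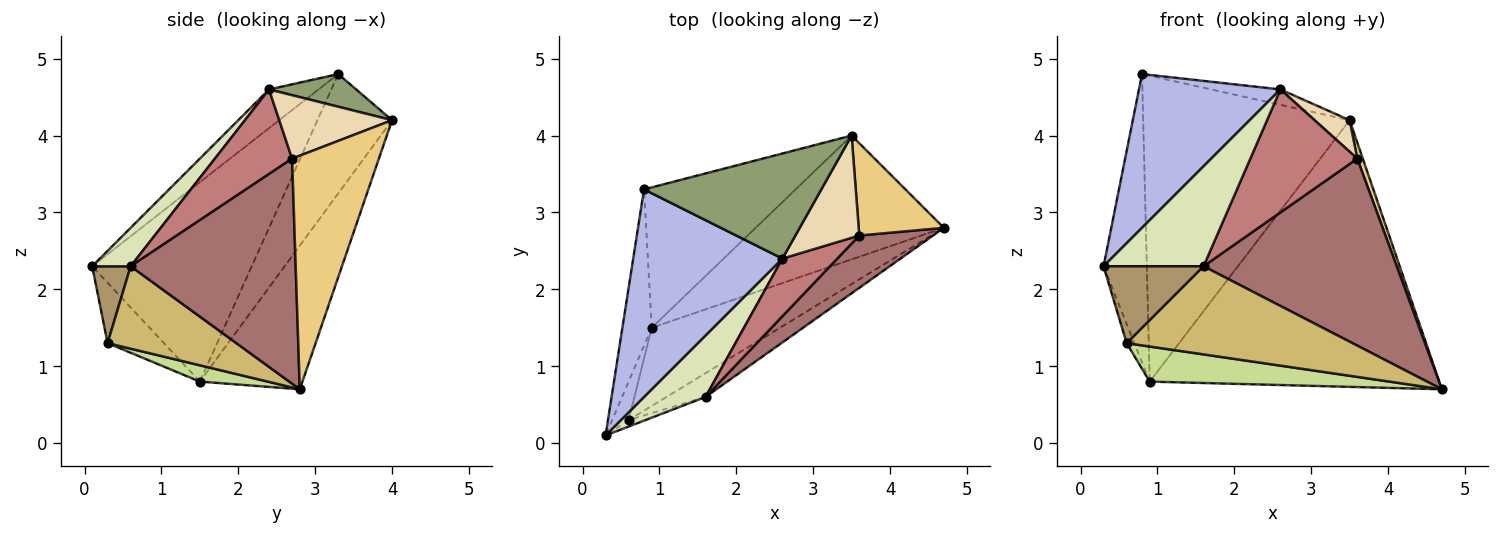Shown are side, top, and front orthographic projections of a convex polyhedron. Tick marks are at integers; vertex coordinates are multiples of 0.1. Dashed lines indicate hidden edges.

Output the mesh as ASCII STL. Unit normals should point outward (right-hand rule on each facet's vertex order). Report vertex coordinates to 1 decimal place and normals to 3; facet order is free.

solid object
 facet normal -0.956 0.259 -0.140
  outer loop
   vertex 0.9 1.5 0.8
   vertex 0.3 0.1 2.3
   vertex 0.8 3.3 4.8
  endloop
 endfacet
 facet normal -0.306 0.863 -0.401
  outer loop
   vertex 0.9 1.5 0.8
   vertex 3.5 4.0 4.2
   vertex 4.7 2.8 0.7
  endloop
 endfacet
 facet normal -0.312 0.863 -0.396
  outer loop
   vertex 0.9 1.5 0.8
   vertex 0.8 3.3 4.8
   vertex 3.5 4.0 4.2
  endloop
 endfacet
 facet normal -0.204 -0.583 0.787
  outer loop
   vertex 2.6 2.4 4.6
   vertex 0.8 3.3 4.8
   vertex 0.3 0.1 2.3
  endloop
 endfacet
 facet normal 0.179 0.142 0.973
  outer loop
   vertex 2.6 2.4 4.6
   vertex 3.5 4.0 4.2
   vertex 0.8 3.3 4.8
  endloop
 endfacet
 facet normal -0.957 0.130 -0.261
  outer loop
   vertex 0.6 0.3 1.3
   vertex 0.3 0.1 2.3
   vertex 0.9 1.5 0.8
  endloop
 endfacet
 facet normal 0.115 -0.406 -0.906
  outer loop
   vertex 0.6 0.3 1.3
   vertex 0.9 1.5 0.8
   vertex 4.7 2.8 0.7
  endloop
 endfacet
 facet normal 0.311 -0.809 0.498
  outer loop
   vertex 1.6 0.6 2.3
   vertex 2.6 2.4 4.6
   vertex 0.3 0.1 2.3
  endloop
 endfacet
 facet normal 0.358 -0.930 -0.079
  outer loop
   vertex 1.6 0.6 2.3
   vertex 0.3 0.1 2.3
   vertex 0.6 0.3 1.3
  endloop
 endfacet
 facet normal 0.482 -0.846 -0.229
  outer loop
   vertex 1.6 0.6 2.3
   vertex 0.6 0.3 1.3
   vertex 4.7 2.8 0.7
  endloop
 endfacet
 facet normal 0.938 -0.059 0.342
  outer loop
   vertex 3.6 2.7 3.7
   vertex 4.7 2.8 0.7
   vertex 3.5 4.0 4.2
  endloop
 endfacet
 facet normal 0.688 -0.214 0.693
  outer loop
   vertex 3.6 2.7 3.7
   vertex 3.5 4.0 4.2
   vertex 2.6 2.4 4.6
  endloop
 endfacet
 facet normal 0.635 -0.744 0.208
  outer loop
   vertex 3.6 2.7 3.7
   vertex 1.6 0.6 2.3
   vertex 4.7 2.8 0.7
  endloop
 endfacet
 facet normal 0.547 -0.758 0.355
  outer loop
   vertex 3.6 2.7 3.7
   vertex 2.6 2.4 4.6
   vertex 1.6 0.6 2.3
  endloop
 endfacet
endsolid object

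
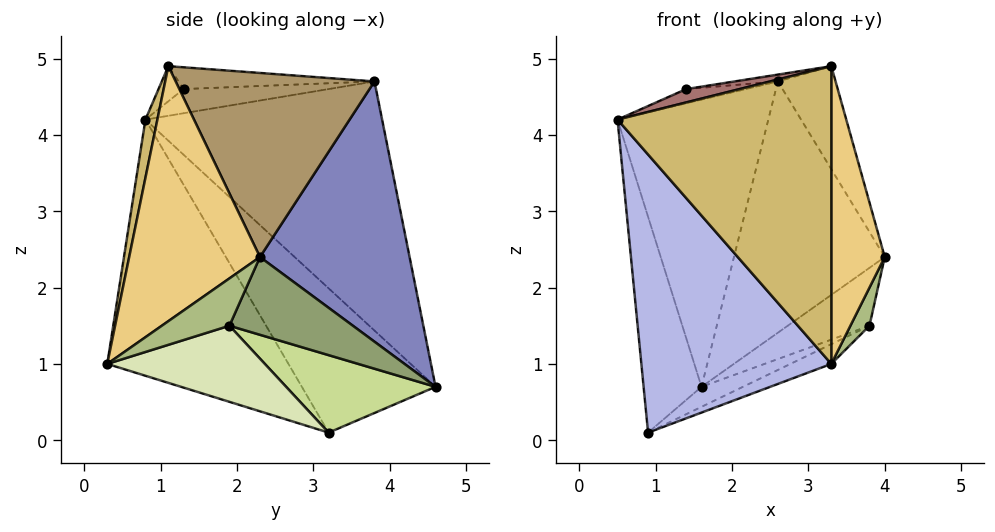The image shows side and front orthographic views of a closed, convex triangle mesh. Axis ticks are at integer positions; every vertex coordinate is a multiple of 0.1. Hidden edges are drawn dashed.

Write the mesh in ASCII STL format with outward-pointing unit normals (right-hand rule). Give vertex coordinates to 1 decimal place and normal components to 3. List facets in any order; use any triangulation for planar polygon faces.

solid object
 facet normal -0.804 0.512 0.303
  outer loop
   vertex 2.6 3.8 4.7
   vertex 1.6 4.6 0.7
   vertex 0.5 0.8 4.2
  endloop
 endfacet
 facet normal 0.704 0.709 -0.034
  outer loop
   vertex 2.6 3.8 4.7
   vertex 4.0 2.3 2.4
   vertex 1.6 4.6 0.7
  endloop
 endfacet
 facet normal -0.908 0.393 0.142
  outer loop
   vertex 0.9 3.2 0.1
   vertex 0.5 0.8 4.2
   vertex 1.6 4.6 0.7
  endloop
 endfacet
 facet normal -0.620 -0.650 -0.441
  outer loop
   vertex 0.9 3.2 0.1
   vertex 3.3 0.3 1.0
   vertex 0.5 0.8 4.2
  endloop
 endfacet
 facet normal 0.766 0.507 -0.395
  outer loop
   vertex 3.8 1.9 1.5
   vertex 1.6 4.6 0.7
   vertex 4.0 2.3 2.4
  endloop
 endfacet
 facet normal 0.958 -0.270 -0.093
  outer loop
   vertex 3.8 1.9 1.5
   vertex 4.0 2.3 2.4
   vertex 3.3 0.3 1.0
  endloop
 endfacet
 facet normal 0.479 0.133 -0.868
  outer loop
   vertex 3.8 1.9 1.5
   vertex 0.9 3.2 0.1
   vertex 1.6 4.6 0.7
  endloop
 endfacet
 facet normal 0.476 0.123 -0.871
  outer loop
   vertex 3.8 1.9 1.5
   vertex 3.3 0.3 1.0
   vertex 0.9 3.2 0.1
  endloop
 endfacet
 facet normal 0.891 0.259 0.374
  outer loop
   vertex 3.3 1.1 4.9
   vertex 4.0 2.3 2.4
   vertex 2.6 3.8 4.7
  endloop
 endfacet
 facet normal 0.055 -0.978 0.201
  outer loop
   vertex 3.3 1.1 4.9
   vertex 0.5 0.8 4.2
   vertex 3.3 0.3 1.0
  endloop
 endfacet
 facet normal 0.923 -0.377 0.077
  outer loop
   vertex 3.3 1.1 4.9
   vertex 3.3 0.3 1.0
   vertex 4.0 2.3 2.4
  endloop
 endfacet
 facet normal -0.489 0.201 0.849
  outer loop
   vertex 1.4 1.3 4.6
   vertex 2.6 3.8 4.7
   vertex 0.5 0.8 4.2
  endloop
 endfacet
 facet normal -0.184 -0.391 0.902
  outer loop
   vertex 1.4 1.3 4.6
   vertex 0.5 0.8 4.2
   vertex 3.3 1.1 4.9
  endloop
 endfacet
 facet normal -0.152 0.034 0.988
  outer loop
   vertex 1.4 1.3 4.6
   vertex 3.3 1.1 4.9
   vertex 2.6 3.8 4.7
  endloop
 endfacet
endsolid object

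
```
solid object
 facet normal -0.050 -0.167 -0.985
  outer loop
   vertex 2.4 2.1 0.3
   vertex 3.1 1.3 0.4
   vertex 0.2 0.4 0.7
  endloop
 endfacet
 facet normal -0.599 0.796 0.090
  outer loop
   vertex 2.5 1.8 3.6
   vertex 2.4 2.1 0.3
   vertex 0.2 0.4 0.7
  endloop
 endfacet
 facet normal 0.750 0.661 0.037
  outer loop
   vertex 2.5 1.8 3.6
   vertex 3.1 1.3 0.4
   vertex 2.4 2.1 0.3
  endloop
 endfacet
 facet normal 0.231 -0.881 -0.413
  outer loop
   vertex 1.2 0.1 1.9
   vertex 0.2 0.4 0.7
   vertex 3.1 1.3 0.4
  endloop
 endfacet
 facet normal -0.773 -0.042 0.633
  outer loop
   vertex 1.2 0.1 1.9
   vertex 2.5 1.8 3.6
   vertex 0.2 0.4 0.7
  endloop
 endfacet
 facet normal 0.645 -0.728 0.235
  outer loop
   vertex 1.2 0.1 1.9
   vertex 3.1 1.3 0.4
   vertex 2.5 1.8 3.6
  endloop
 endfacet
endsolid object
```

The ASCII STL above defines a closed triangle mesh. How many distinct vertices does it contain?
5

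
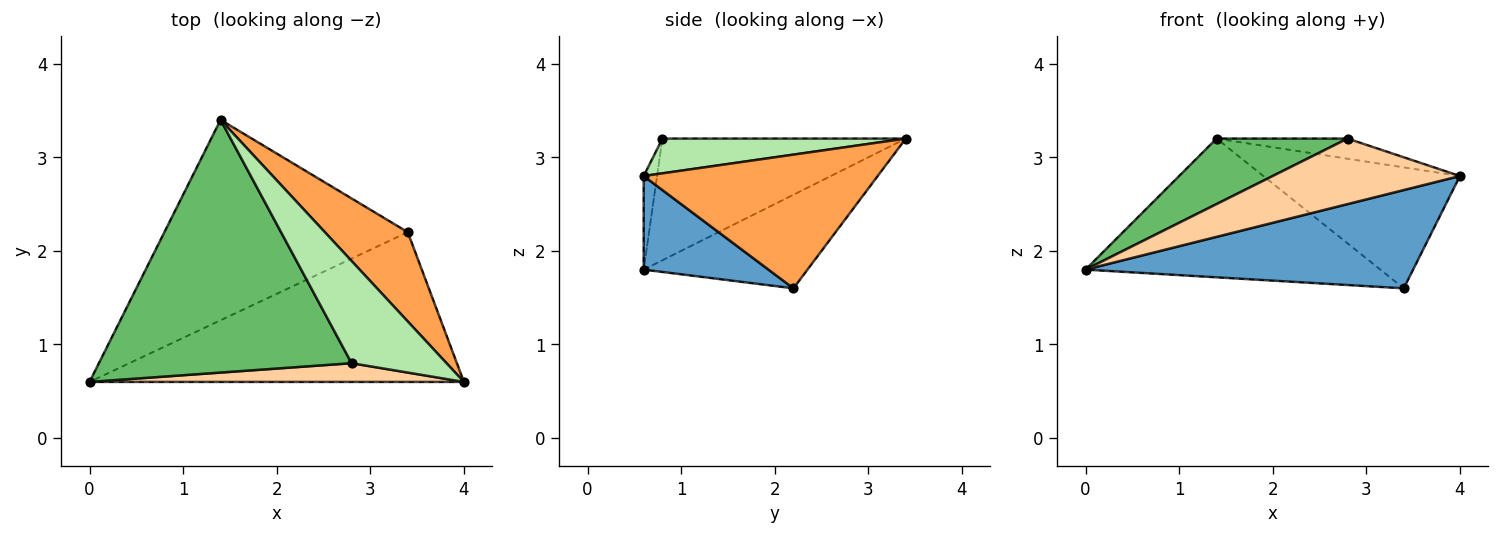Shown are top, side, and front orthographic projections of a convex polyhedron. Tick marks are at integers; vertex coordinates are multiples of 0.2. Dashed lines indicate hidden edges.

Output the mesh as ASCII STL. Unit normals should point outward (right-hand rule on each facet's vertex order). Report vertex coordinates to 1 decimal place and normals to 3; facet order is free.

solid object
 facet normal 0.205 -0.537 -0.818
  outer loop
   vertex 3.4 2.2 1.6
   vertex 4.0 0.6 2.8
   vertex 0.0 0.6 1.8
  endloop
 endfacet
 facet normal -0.302 0.543 -0.784
  outer loop
   vertex 3.4 2.2 1.6
   vertex 0.0 0.6 1.8
   vertex 1.4 3.4 3.2
  endloop
 endfacet
 facet normal 0.692 0.581 0.429
  outer loop
   vertex 3.4 2.2 1.6
   vertex 1.4 3.4 3.2
   vertex 4.0 0.6 2.8
  endloop
 endfacet
 facet normal -0.069 -0.959 0.274
  outer loop
   vertex 2.8 0.8 3.2
   vertex 0.0 0.6 1.8
   vertex 4.0 0.6 2.8
  endloop
 endfacet
 facet normal -0.422 -0.227 0.877
  outer loop
   vertex 2.8 0.8 3.2
   vertex 1.4 3.4 3.2
   vertex 0.0 0.6 1.8
  endloop
 endfacet
 facet normal 0.338 0.182 0.923
  outer loop
   vertex 2.8 0.8 3.2
   vertex 4.0 0.6 2.8
   vertex 1.4 3.4 3.2
  endloop
 endfacet
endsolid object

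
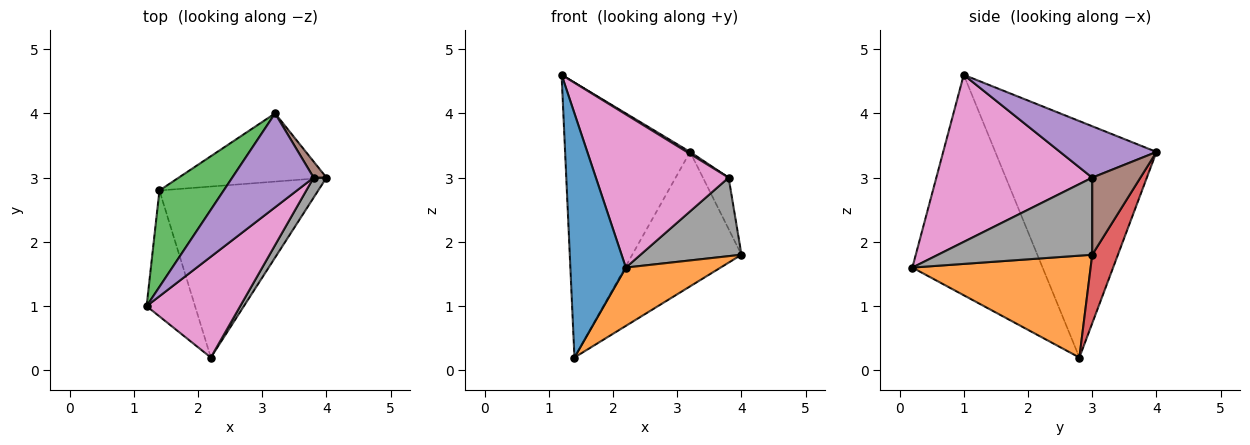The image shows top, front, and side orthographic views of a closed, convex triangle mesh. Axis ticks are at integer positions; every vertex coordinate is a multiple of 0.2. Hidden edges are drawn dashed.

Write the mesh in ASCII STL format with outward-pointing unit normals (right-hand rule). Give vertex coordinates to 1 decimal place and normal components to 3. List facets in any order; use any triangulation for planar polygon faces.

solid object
 facet normal -0.902 -0.384 -0.198
  outer loop
   vertex 2.2 0.2 1.6
   vertex 1.2 1.0 4.6
   vertex 1.4 2.8 0.2
  endloop
 endfacet
 facet normal 0.519 -0.276 -0.809
  outer loop
   vertex 2.2 0.2 1.6
   vertex 1.4 2.8 0.2
   vertex 4.0 3.0 1.8
  endloop
 endfacet
 facet normal -0.773 0.599 0.210
  outer loop
   vertex 3.2 4.0 3.4
   vertex 1.4 2.8 0.2
   vertex 1.2 1.0 4.6
  endloop
 endfacet
 facet normal 0.205 0.873 -0.443
  outer loop
   vertex 3.2 4.0 3.4
   vertex 4.0 3.0 1.8
   vertex 1.4 2.8 0.2
  endloop
 endfacet
 facet normal 0.534 -0.018 0.845
  outer loop
   vertex 3.8 3.0 3.0
   vertex 3.2 4.0 3.4
   vertex 1.2 1.0 4.6
  endloop
 endfacet
 facet normal 0.873 0.466 0.145
  outer loop
   vertex 3.8 3.0 3.0
   vertex 4.0 3.0 1.8
   vertex 3.2 4.0 3.4
  endloop
 endfacet
 facet normal 0.700 -0.596 0.392
  outer loop
   vertex 3.8 3.0 3.0
   vertex 1.2 1.0 4.6
   vertex 2.2 0.2 1.6
  endloop
 endfacet
 facet normal 0.829 -0.543 0.138
  outer loop
   vertex 3.8 3.0 3.0
   vertex 2.2 0.2 1.6
   vertex 4.0 3.0 1.8
  endloop
 endfacet
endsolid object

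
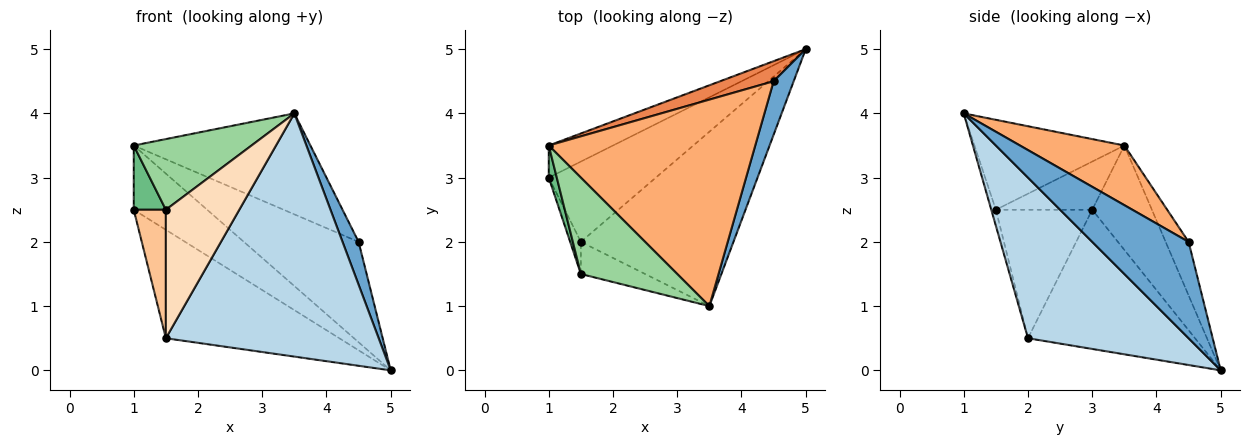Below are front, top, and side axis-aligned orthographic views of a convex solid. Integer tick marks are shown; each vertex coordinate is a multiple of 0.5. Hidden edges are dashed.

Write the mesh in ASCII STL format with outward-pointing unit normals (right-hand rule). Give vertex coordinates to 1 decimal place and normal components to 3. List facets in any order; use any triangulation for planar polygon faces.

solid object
 facet normal 0.966 -0.161 0.201
  outer loop
   vertex 4.5 4.5 2.0
   vertex 3.5 1.0 4.0
   vertex 5.0 5.0 0.0
  endloop
 endfacet
 facet normal -0.612 0.636 -0.471
  outer loop
   vertex 1.5 2.0 0.5
   vertex 1.0 3.0 2.5
   vertex 5.0 5.0 0.0
  endloop
 endfacet
 facet normal 0.523 -0.693 -0.497
  outer loop
   vertex 1.5 2.0 0.5
   vertex 5.0 5.0 0.0
   vertex 3.5 1.0 4.0
  endloop
 endfacet
 facet normal -0.588 0.724 -0.362
  outer loop
   vertex 1.0 3.5 3.5
   vertex 5.0 5.0 0.0
   vertex 1.0 3.0 2.5
  endloop
 endfacet
 facet normal -0.192 0.962 0.192
  outer loop
   vertex 1.0 3.5 3.5
   vertex 4.5 4.5 2.0
   vertex 5.0 5.0 0.0
  endloop
 endfacet
 facet normal 0.251 0.425 0.870
  outer loop
   vertex 1.0 3.5 3.5
   vertex 3.5 1.0 4.0
   vertex 4.5 4.5 2.0
  endloop
 endfacet
 facet normal -0.946 -0.315 -0.079
  outer loop
   vertex 1.5 1.5 2.5
   vertex 1.0 3.0 2.5
   vertex 1.5 2.0 0.5
  endloop
 endfacet
 facet normal -0.061 -0.968 -0.242
  outer loop
   vertex 1.5 1.5 2.5
   vertex 1.5 2.0 0.5
   vertex 3.5 1.0 4.0
  endloop
 endfacet
 facet normal -0.937 -0.312 0.156
  outer loop
   vertex 1.5 1.5 2.5
   vertex 1.0 3.5 3.5
   vertex 1.0 3.0 2.5
  endloop
 endfacet
 facet normal -0.601 -0.472 0.644
  outer loop
   vertex 1.5 1.5 2.5
   vertex 3.5 1.0 4.0
   vertex 1.0 3.5 3.5
  endloop
 endfacet
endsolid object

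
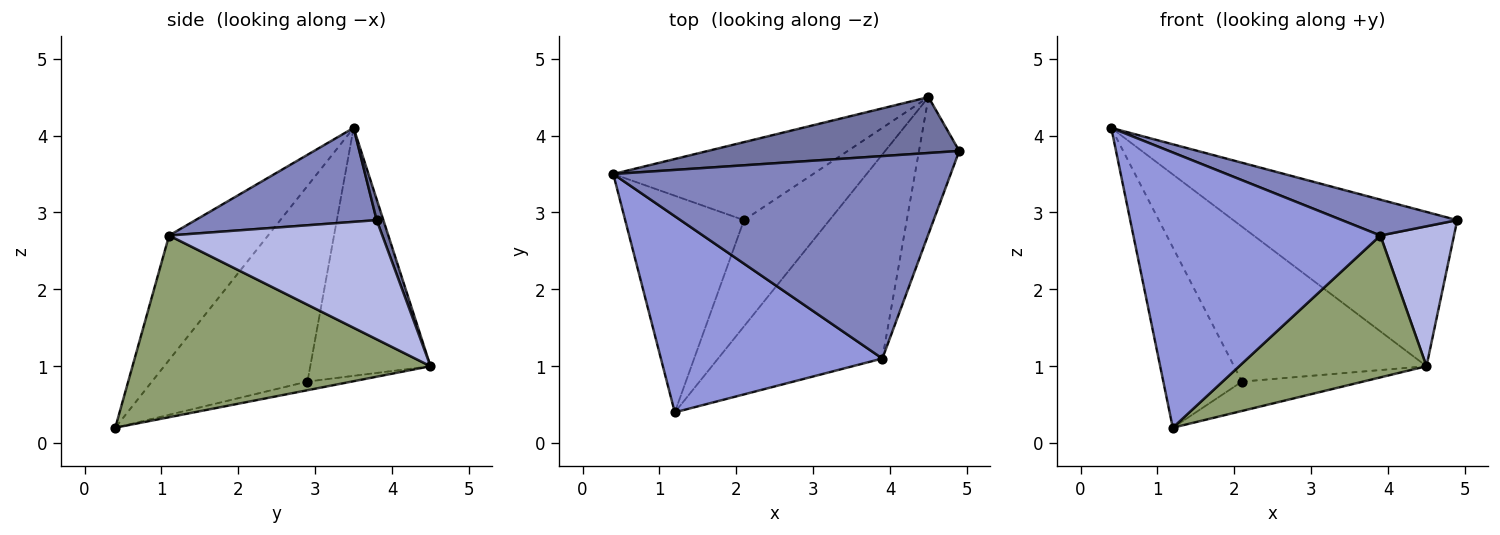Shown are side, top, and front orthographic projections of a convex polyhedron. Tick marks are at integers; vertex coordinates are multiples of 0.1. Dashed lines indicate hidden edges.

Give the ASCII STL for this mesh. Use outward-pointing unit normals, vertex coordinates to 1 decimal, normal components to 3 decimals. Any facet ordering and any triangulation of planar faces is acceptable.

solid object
 facet normal 0.028 0.940 0.340
  outer loop
   vertex 4.5 4.5 1.0
   vertex 0.4 3.5 4.1
   vertex 4.9 3.8 2.9
  endloop
 endfacet
 facet normal 0.264 -0.168 0.950
  outer loop
   vertex 3.9 1.1 2.7
   vertex 4.9 3.8 2.9
   vertex 0.4 3.5 4.1
  endloop
 endfacet
 facet normal -0.310 -0.774 0.552
  outer loop
   vertex 3.9 1.1 2.7
   vertex 0.4 3.5 4.1
   vertex 1.2 0.4 0.2
  endloop
 endfacet
 facet normal 0.900 -0.311 -0.304
  outer loop
   vertex 3.9 1.1 2.7
   vertex 4.5 4.5 1.0
   vertex 4.9 3.8 2.9
  endloop
 endfacet
 facet normal 0.672 -0.423 -0.608
  outer loop
   vertex 3.9 1.1 2.7
   vertex 1.2 0.4 0.2
   vertex 4.5 4.5 1.0
  endloop
 endfacet
 facet normal -0.785 0.397 -0.476
  outer loop
   vertex 2.1 2.9 0.8
   vertex 1.2 0.4 0.2
   vertex 0.4 3.5 4.1
  endloop
 endfacet
 facet normal -0.487 0.780 -0.393
  outer loop
   vertex 2.1 2.9 0.8
   vertex 0.4 3.5 4.1
   vertex 4.5 4.5 1.0
  endloop
 endfacet
 facet normal -0.097 0.265 -0.959
  outer loop
   vertex 2.1 2.9 0.8
   vertex 4.5 4.5 1.0
   vertex 1.2 0.4 0.2
  endloop
 endfacet
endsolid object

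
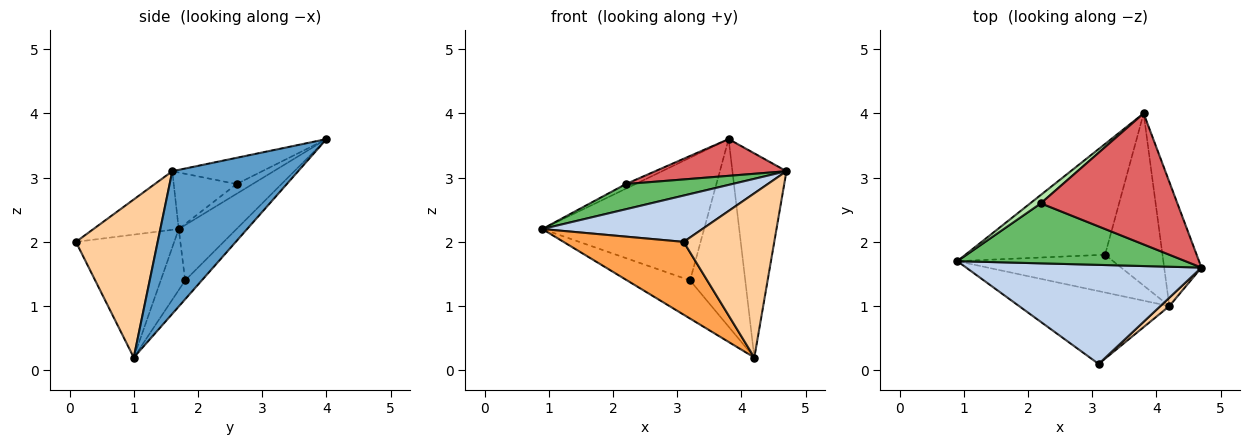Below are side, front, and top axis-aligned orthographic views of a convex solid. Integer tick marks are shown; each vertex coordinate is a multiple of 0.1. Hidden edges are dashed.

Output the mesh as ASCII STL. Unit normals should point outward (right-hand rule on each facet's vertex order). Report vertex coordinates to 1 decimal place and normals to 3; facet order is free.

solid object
 facet normal 0.893 0.384 -0.233
  outer loop
   vertex 4.2 1.0 0.2
   vertex 3.8 4.0 3.6
   vertex 4.7 1.6 3.1
  endloop
 endfacet
 facet normal -0.220 -0.413 0.884
  outer loop
   vertex 3.1 0.1 2.0
   vertex 4.7 1.6 3.1
   vertex 0.9 1.7 2.2
  endloop
 endfacet
 facet normal -0.501 -0.612 -0.612
  outer loop
   vertex 3.1 0.1 2.0
   vertex 0.9 1.7 2.2
   vertex 4.2 1.0 0.2
  endloop
 endfacet
 facet normal 0.669 -0.742 0.038
  outer loop
   vertex 3.1 0.1 2.0
   vertex 4.2 1.0 0.2
   vertex 4.7 1.6 3.1
  endloop
 endfacet
 facet normal -0.223 -0.377 0.899
  outer loop
   vertex 2.2 2.6 2.9
   vertex 0.9 1.7 2.2
   vertex 4.7 1.6 3.1
  endloop
 endfacet
 facet normal -0.628 0.377 0.681
  outer loop
   vertex 2.2 2.6 2.9
   vertex 3.8 4.0 3.6
   vertex 0.9 1.7 2.2
  endloop
 endfacet
 facet normal -0.182 -0.265 0.947
  outer loop
   vertex 2.2 2.6 2.9
   vertex 4.7 1.6 3.1
   vertex 3.8 4.0 3.6
  endloop
 endfacet
 facet normal -0.256 0.718 -0.648
  outer loop
   vertex 3.2 1.8 1.4
   vertex 0.9 1.7 2.2
   vertex 3.8 4.0 3.6
  endloop
 endfacet
 facet normal -0.266 0.685 -0.678
  outer loop
   vertex 3.2 1.8 1.4
   vertex 4.2 1.0 0.2
   vertex 0.9 1.7 2.2
  endloop
 endfacet
 facet normal -0.217 0.719 -0.660
  outer loop
   vertex 3.2 1.8 1.4
   vertex 3.8 4.0 3.6
   vertex 4.2 1.0 0.2
  endloop
 endfacet
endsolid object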